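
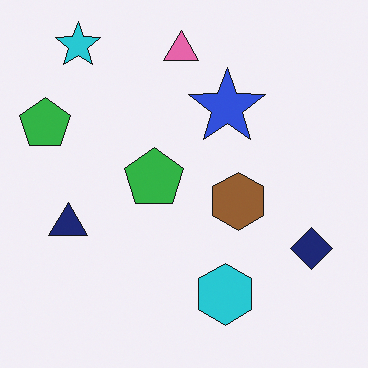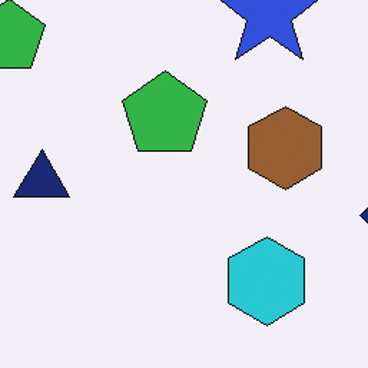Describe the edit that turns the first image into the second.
The transformation is: cropped to a modestly smaller region and rescaled.

The visible shapes are larger and the field of view is narrower; shapes near the original edges may be partly or wholly outside the frame — a crop-and-rescale.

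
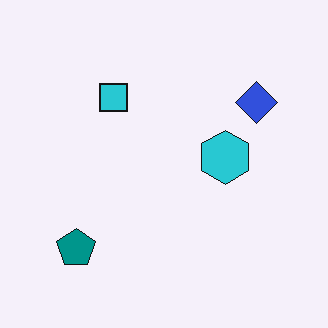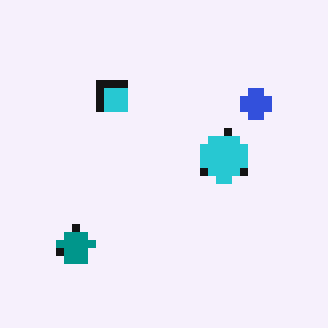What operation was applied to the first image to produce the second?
The second image is the first moderately pixelated.

Shapes are reduced to large square blocks; fine edges and outlines are lost — a downscale-then-upscale (mosaic) effect.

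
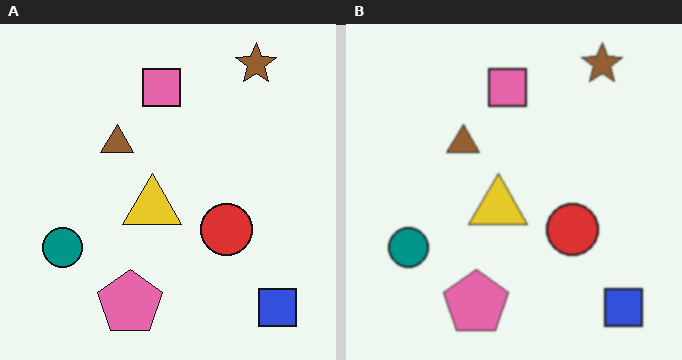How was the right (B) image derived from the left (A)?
The image was lightly blurred.

Shape edges and outlines are uniformly softened across the whole image.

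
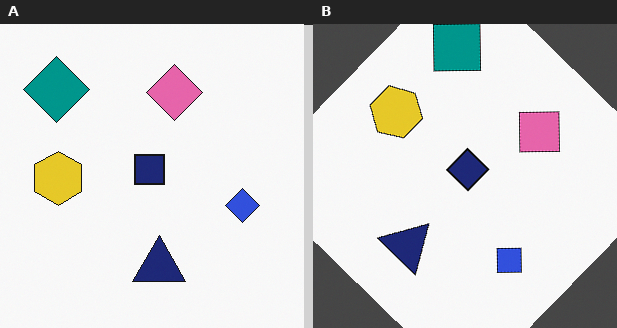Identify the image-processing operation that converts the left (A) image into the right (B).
The transformation is: rotated clockwise by a large amount — several tens of degrees.

Every shape is tilted by the same angle and the image corners show triangular fill wedges — a whole-image rotation by a non-right angle.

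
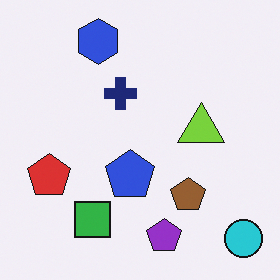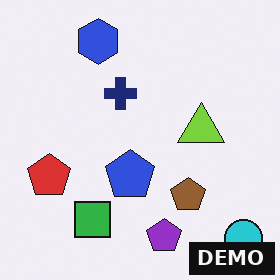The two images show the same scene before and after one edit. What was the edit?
The image was watermarked with the text "DEMO" in the lower-right corner.

A dark label reading "DEMO" appears in the lower-right corner.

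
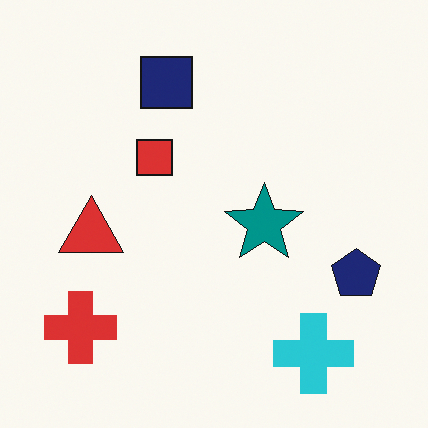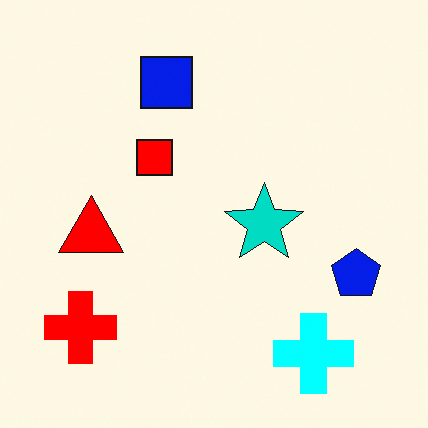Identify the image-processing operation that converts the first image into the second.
The image was made much more vivid (saturation change).

All colors are more vivid — a global saturation change.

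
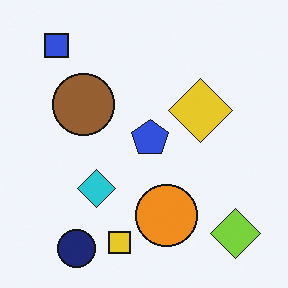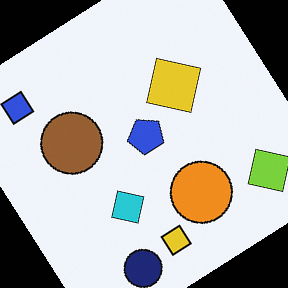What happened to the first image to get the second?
It was rotated counter-clockwise by a large amount — several tens of degrees.

Every shape is tilted by the same angle and the image corners show triangular fill wedges — a whole-image rotation by a non-right angle.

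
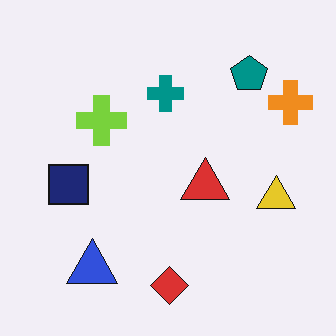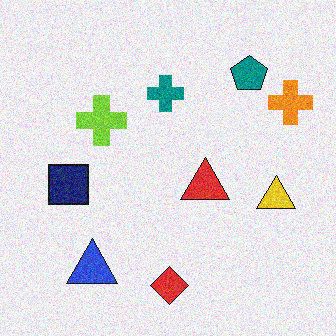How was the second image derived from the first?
The second image is the first degraded with visible gaussian noise.

Random speckle covers the whole image, including the flat background.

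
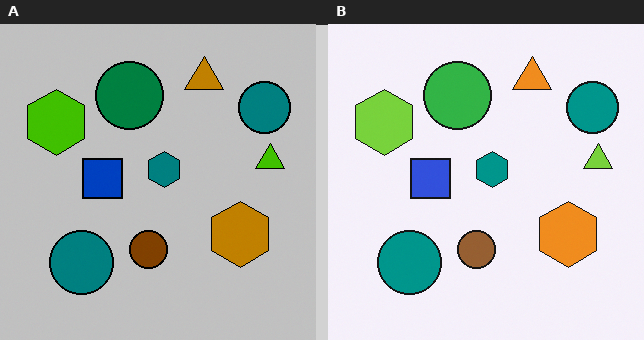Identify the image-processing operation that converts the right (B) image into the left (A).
The transformation is: heavily posterized to just a handful of flat colors.

Each flat color has snapped to a coarser quantized level — most visibly, the near-white background has dropped to a flat grey.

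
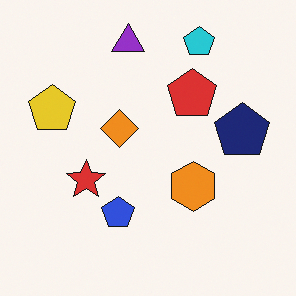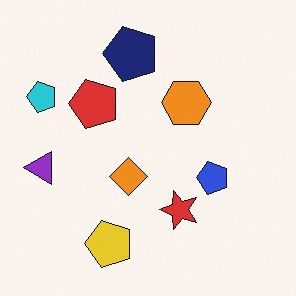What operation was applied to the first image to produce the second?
The second image is the first rotated 90° counter-clockwise.

The cyan pentagon sits in the top-right of the first image and the top-left of the second — consistent with a whole-image 90° counter-clockwise rotation.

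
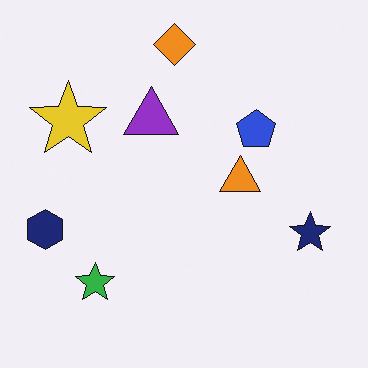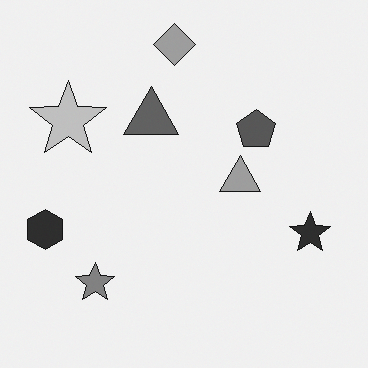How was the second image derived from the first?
The image was converted to grayscale.

All color is removed — every shape is now a shade of grey.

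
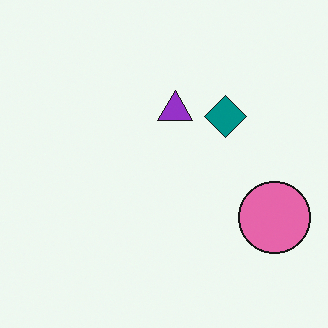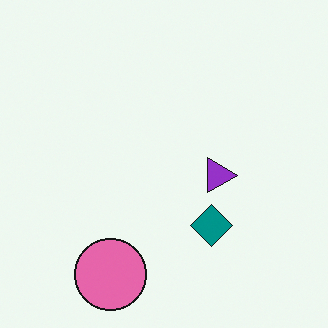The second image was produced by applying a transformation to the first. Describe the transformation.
The image was rotated 90° clockwise.

The pink circle sits in the right of the first image and the bottom of the second — consistent with a whole-image 90° clockwise rotation.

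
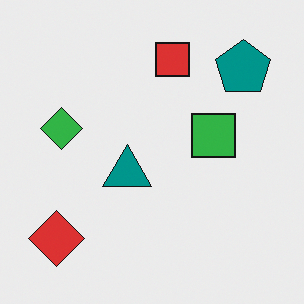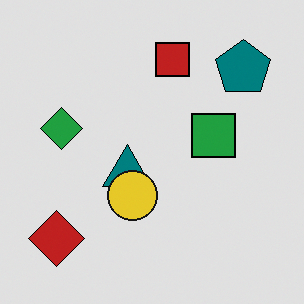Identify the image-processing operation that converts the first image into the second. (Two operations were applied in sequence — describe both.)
This is the original image posterized to a reduced palette, then overlaid with an additional yellow circle.

Each flat color has snapped to a coarser quantized level — most visibly, the near-white background has dropped to a flat grey. A yellow circle appears in the second image that is absent from the first.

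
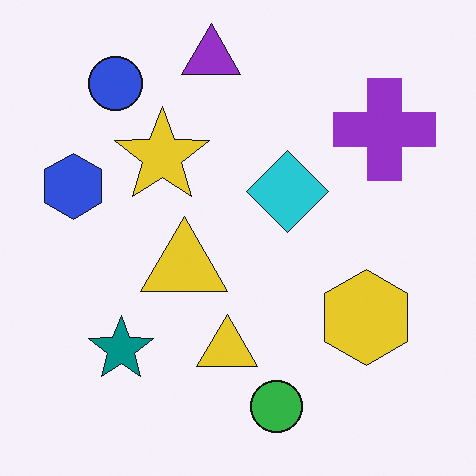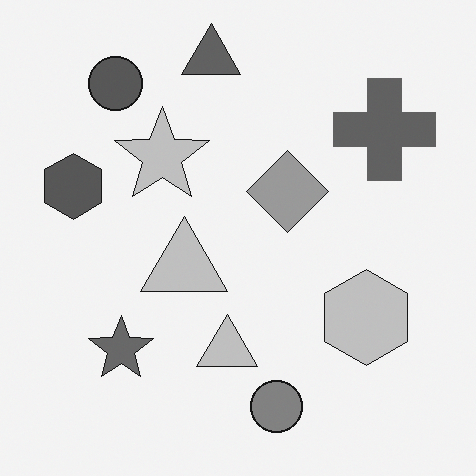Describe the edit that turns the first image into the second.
It was converted to grayscale.

All color is removed — every shape is now a shade of grey.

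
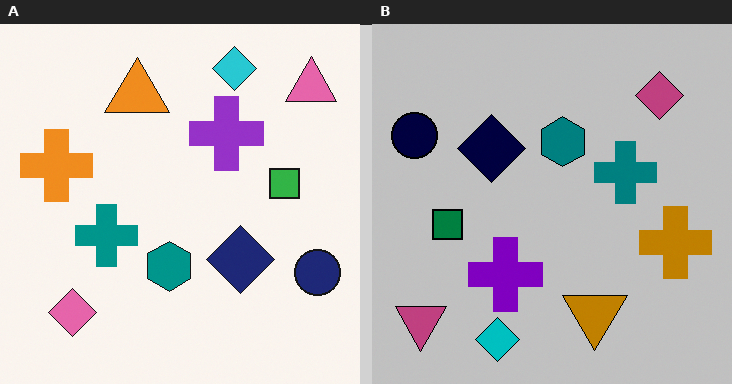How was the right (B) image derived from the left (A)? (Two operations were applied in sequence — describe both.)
The transformation is: rotated 180°, then aggressively posterized.

The pink triangle sits in the top-right of the left (A) image and the bottom-left of the right (B) — consistent with a whole-image 180° rotation. Each flat color has snapped to a coarser quantized level — most visibly, the near-white background has dropped to a flat grey.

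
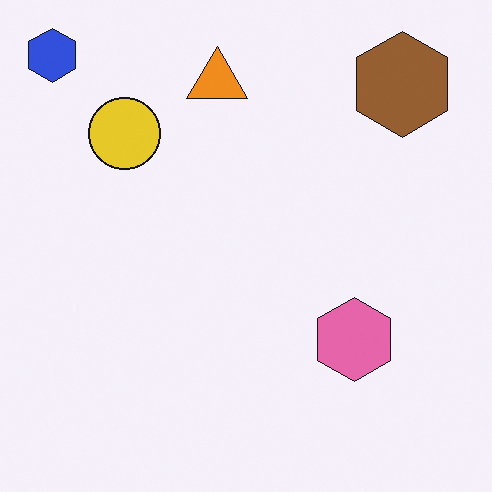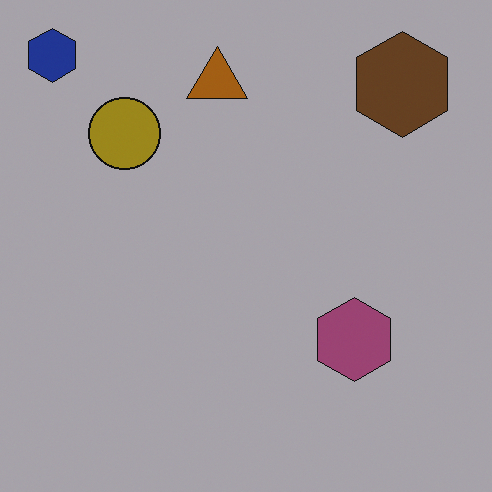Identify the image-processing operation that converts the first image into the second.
It was substantially darkened.

Every pixel — background and shapes alike — is uniformly darkened.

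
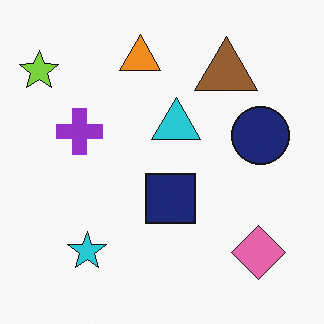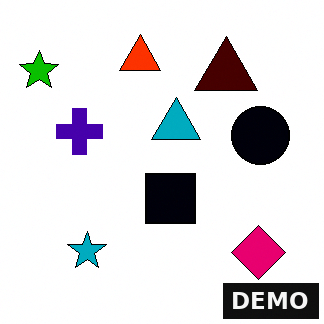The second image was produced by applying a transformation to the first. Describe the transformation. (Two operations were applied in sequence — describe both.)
The second image is the first given much higher contrast, then watermarked with the text "DEMO" in the lower-right corner.

Tones are pushed away from mid-grey across the whole image — a global contrast change. A dark label reading "DEMO" appears in the lower-right corner.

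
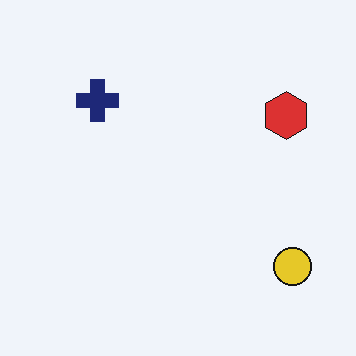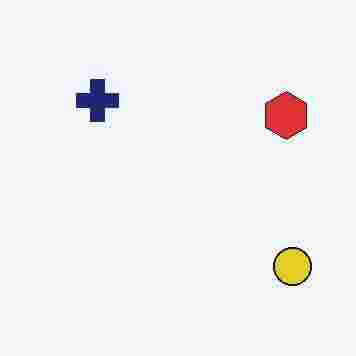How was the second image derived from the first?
The transformation is: degraded with heavy JPEG compression.

Blocky 8×8 compression artifacts appear around shape edges and the flat background shows ringing — characteristic JPEG degradation.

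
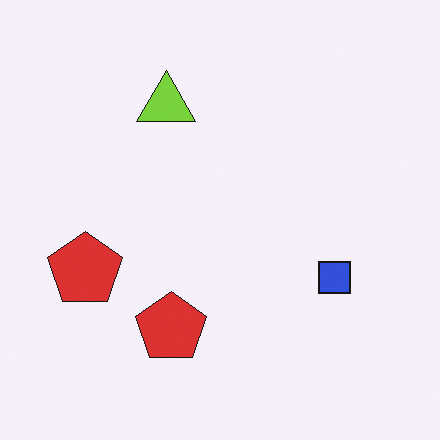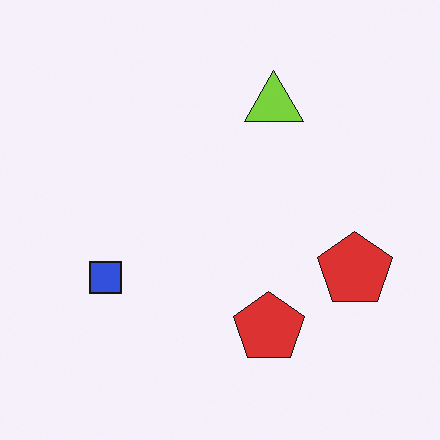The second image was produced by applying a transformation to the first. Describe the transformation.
The second image is the first flipped horizontally (left ↔ right).

The blue square is in the right of the first image and the left of the second — shapes on opposite sides of the vertical midline have swapped in a mirror flip.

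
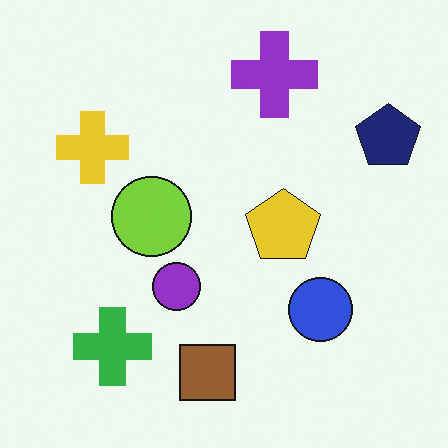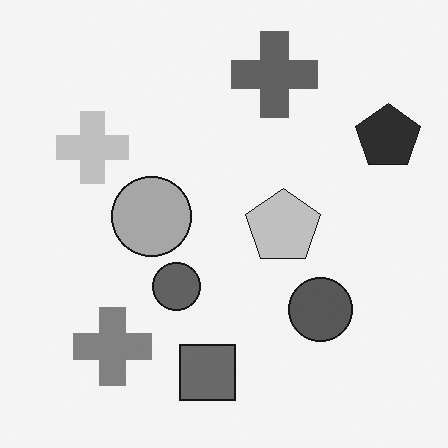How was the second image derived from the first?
The transformation is: converted to grayscale.

All color is removed — every shape is now a shade of grey.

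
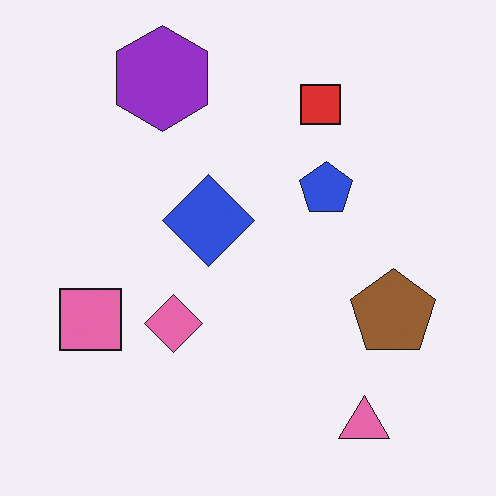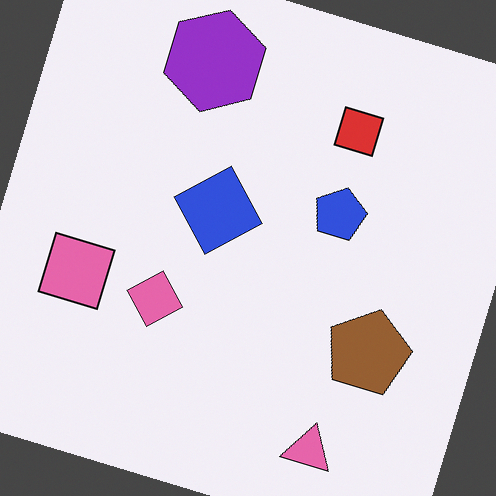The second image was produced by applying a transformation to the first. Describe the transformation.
The image was rotated clockwise by a moderate amount.

Every shape is tilted by the same angle and the image corners show triangular fill wedges — a whole-image rotation by a non-right angle.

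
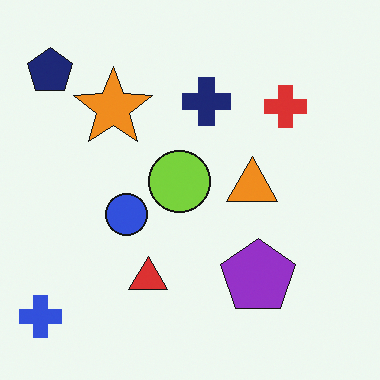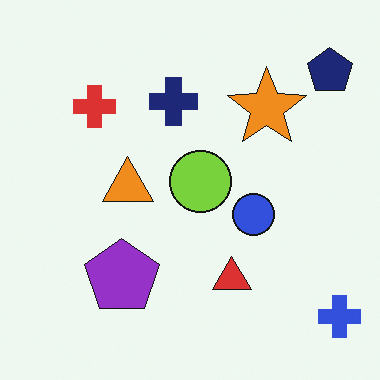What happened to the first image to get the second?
This is the original image flipped horizontally (left ↔ right).

The blue cross is in the bottom-left of the first image and the bottom-right of the second — shapes on opposite sides of the vertical midline have swapped in a mirror flip.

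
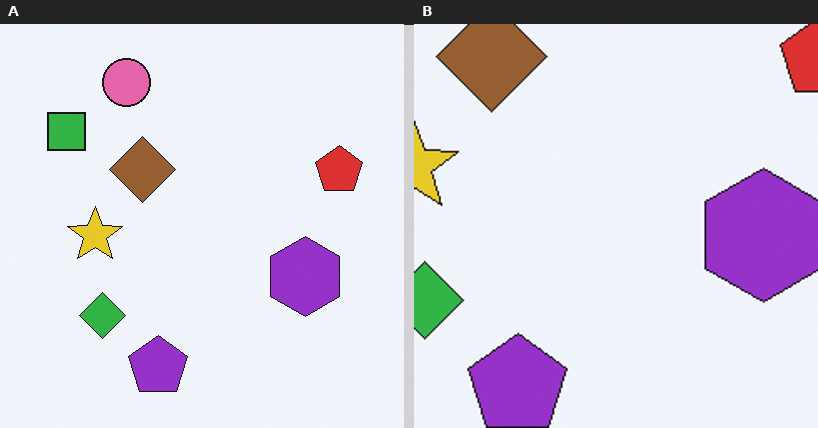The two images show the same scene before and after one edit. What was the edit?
It was cropped to a noticeably smaller region and rescaled.

The visible shapes are larger and the field of view is narrower; shapes near the original edges may be partly or wholly outside the frame — a crop-and-rescale.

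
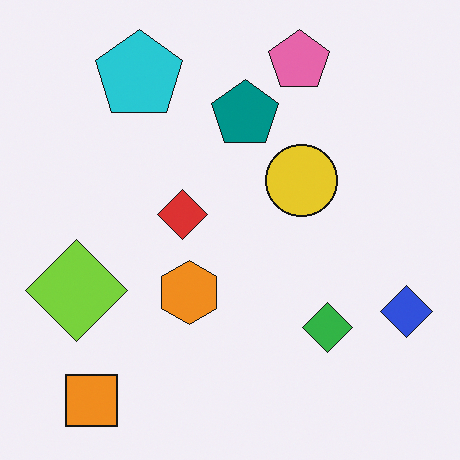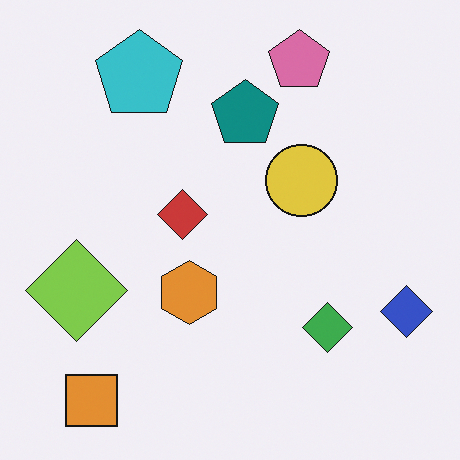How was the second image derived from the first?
The second image is the first slightly desaturated.

All colors are more muted and greyish — a global saturation change.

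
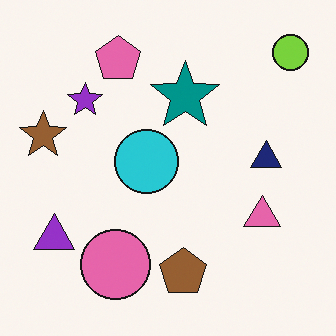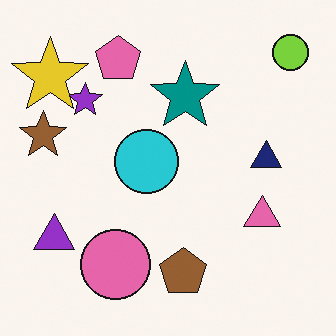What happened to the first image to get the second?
Overlaid with an additional yellow star.

A yellow star appears in the second image that is absent from the first.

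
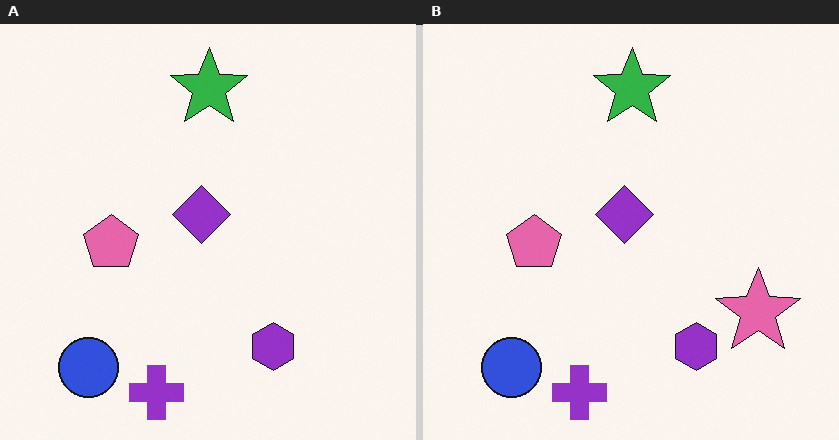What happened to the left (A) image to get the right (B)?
The image was overlaid with an additional pink star.

A pink star appears in the right (B) image that is absent from the left (A).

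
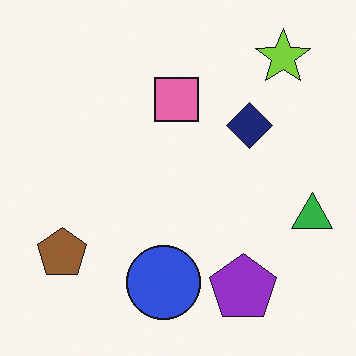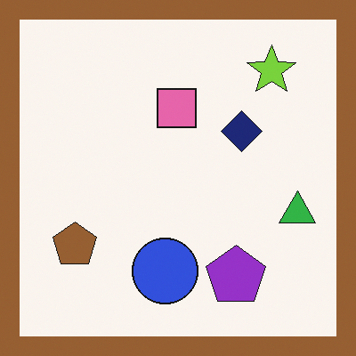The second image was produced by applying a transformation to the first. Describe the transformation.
Framed with a brown border.

A solid brown frame runs around the edge of the second image, with the content slightly shrunk inside it.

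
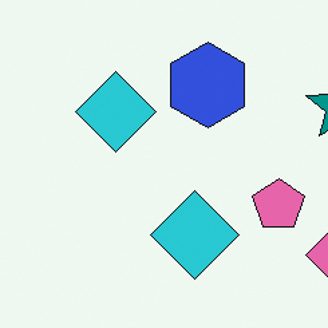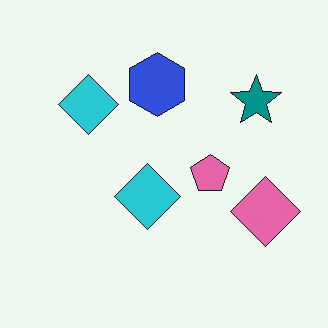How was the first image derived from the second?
It was cropped slightly and scaled back up.

The visible shapes are larger and the field of view is narrower; shapes near the original edges may be partly or wholly outside the frame — a crop-and-rescale.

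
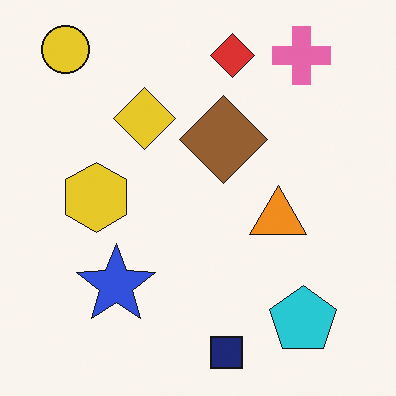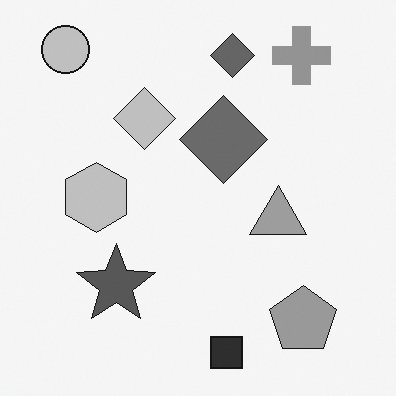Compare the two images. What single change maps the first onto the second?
This is the original image converted to grayscale.

All color is removed — every shape is now a shade of grey.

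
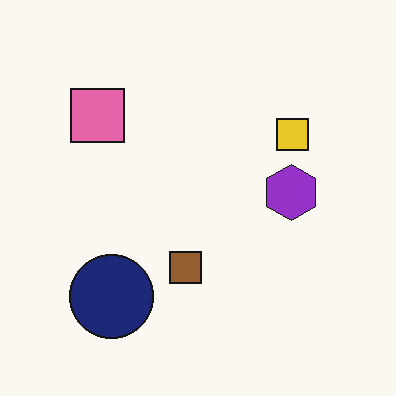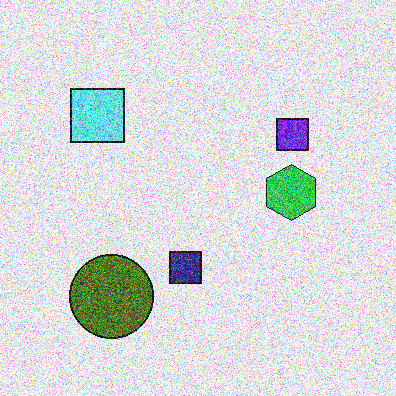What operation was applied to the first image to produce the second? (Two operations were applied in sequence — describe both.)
The image was hue-shifted through roughly half the color wheel, then degraded with a thick layer of grain.

Every shape's color has rotated by the same amount around the hue wheel — a uniform hue shift. Random speckle covers the whole image, including the flat background.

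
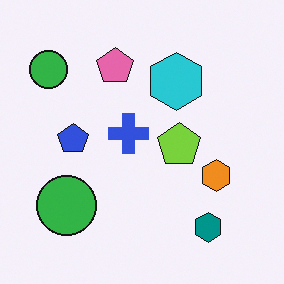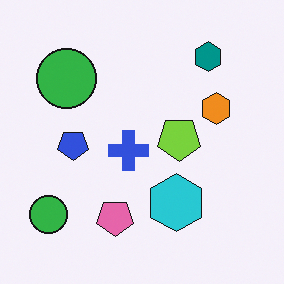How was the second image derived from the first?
It was flipped vertically (top ↔ bottom).

The teal hexagon is in the bottom-right of the first image and the top-right of the second — shapes on opposite sides of the horizontal midline have swapped in a mirror flip.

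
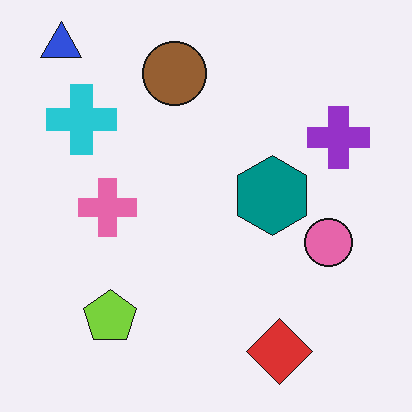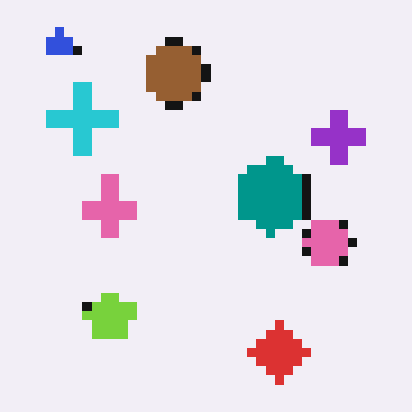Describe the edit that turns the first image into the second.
It was coarsely pixelated.

Shapes are reduced to large square blocks; fine edges and outlines are lost — a downscale-then-upscale (mosaic) effect.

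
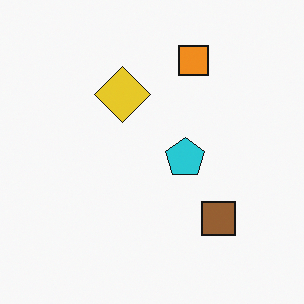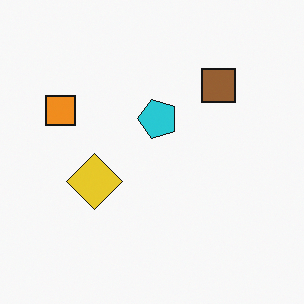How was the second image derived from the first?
This is the original image rotated 90° counter-clockwise.

The orange square sits in the top of the first image and the left of the second — consistent with a whole-image 90° counter-clockwise rotation.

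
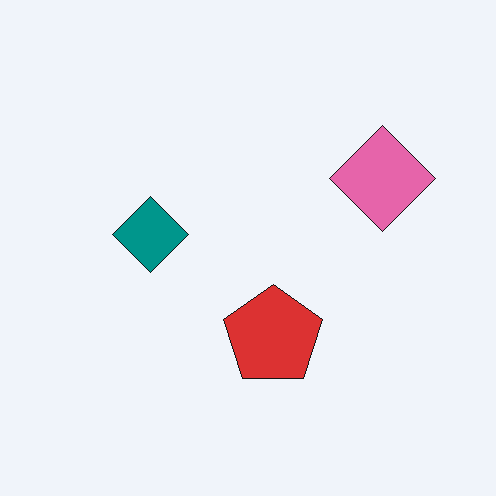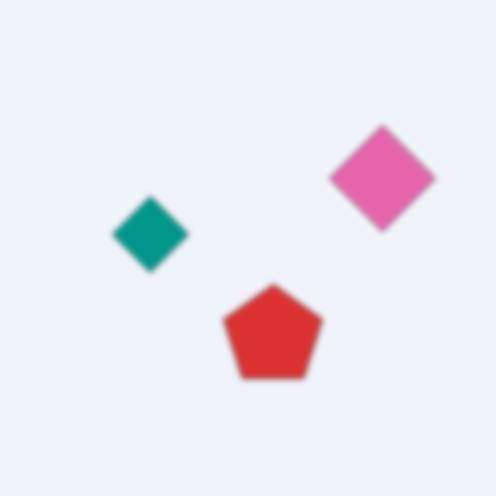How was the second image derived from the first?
The transformation is: noticeably gaussian-blurred.

Shape edges and outlines are uniformly softened across the whole image.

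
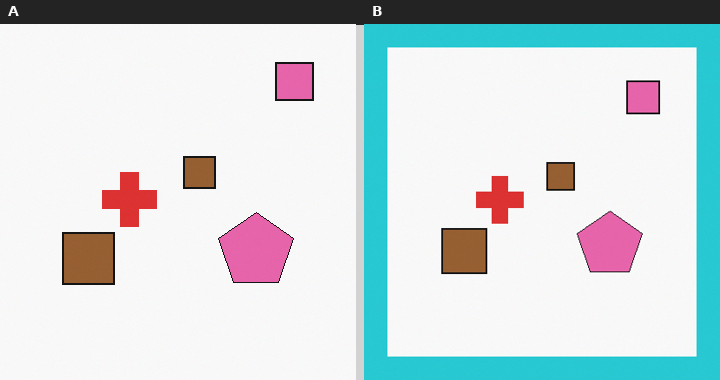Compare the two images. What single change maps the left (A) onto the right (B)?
It was framed with a cyan border.

A solid cyan frame runs around the edge of the right (B) image, with the content slightly shrunk inside it.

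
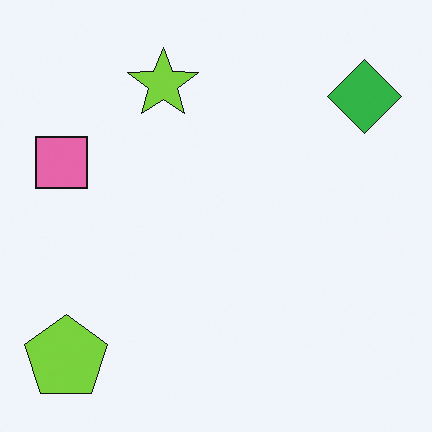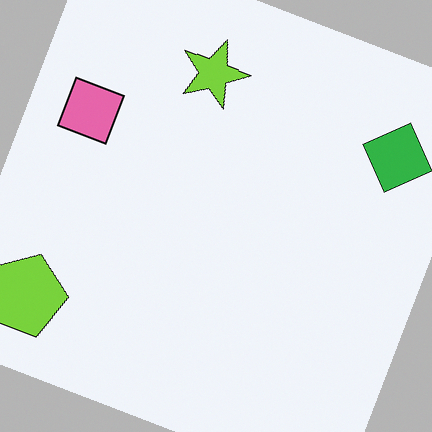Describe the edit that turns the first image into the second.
Rotated clockwise by a clearly visible amount.

Every shape is tilted by the same angle and the image corners show triangular fill wedges — a whole-image rotation by a non-right angle.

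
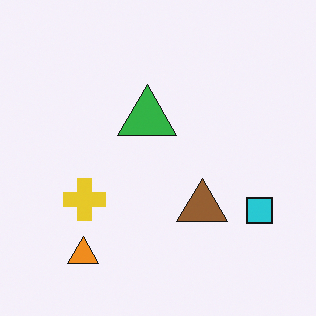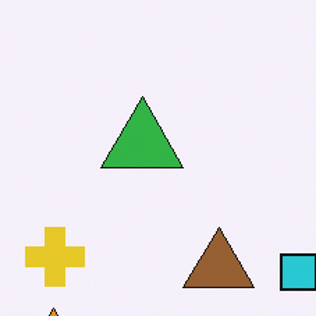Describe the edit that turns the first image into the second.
This is the original image cropped to a modestly smaller region and rescaled.

The visible shapes are larger and the field of view is narrower; shapes near the original edges may be partly or wholly outside the frame — a crop-and-rescale.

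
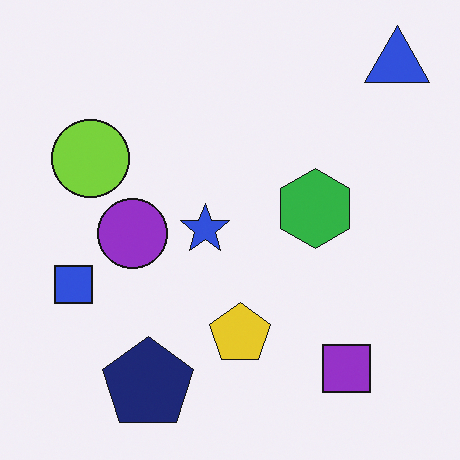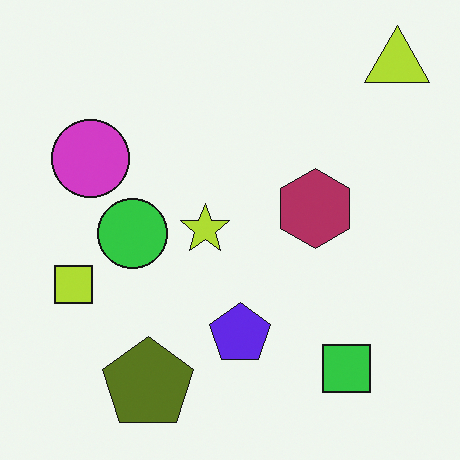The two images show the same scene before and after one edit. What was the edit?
The second image is the first hue-shifted by a large amount.

Every shape's color has rotated by the same amount around the hue wheel — a uniform hue shift.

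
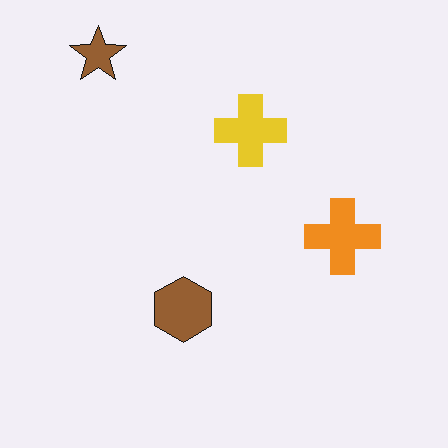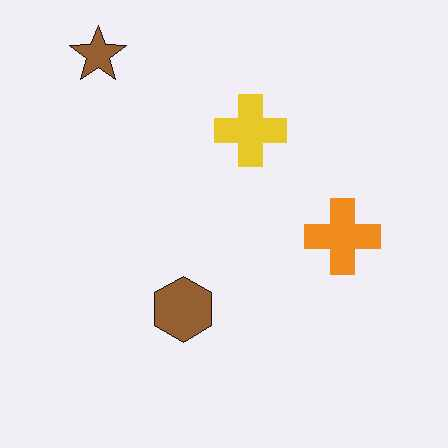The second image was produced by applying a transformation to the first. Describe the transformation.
It was given moderate JPEG compression.

Blocky 8×8 compression artifacts appear around shape edges and the flat background shows ringing — characteristic JPEG degradation.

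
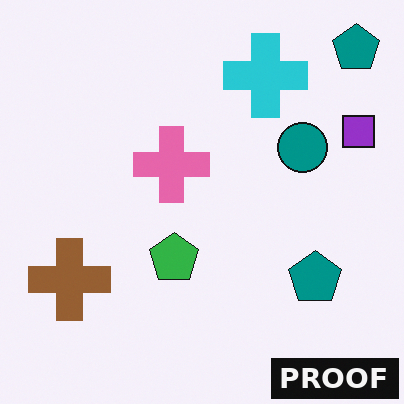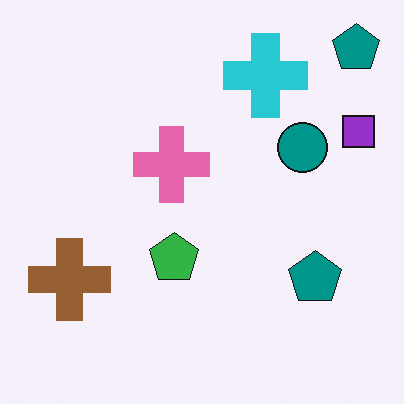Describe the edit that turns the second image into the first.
Watermarked with the text "PROOF" in the lower-right corner.

A dark label reading "PROOF" appears in the lower-right corner.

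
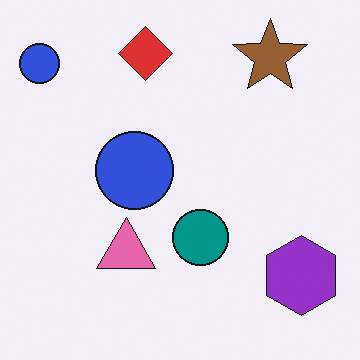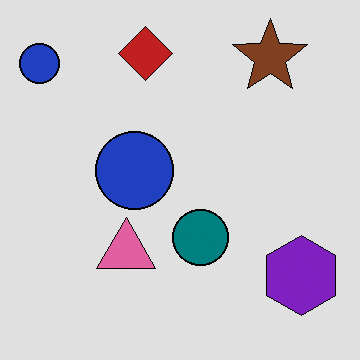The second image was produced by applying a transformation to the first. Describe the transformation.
It was posterized to a reduced palette.

Each flat color has snapped to a coarser quantized level — most visibly, the near-white background has dropped to a flat grey.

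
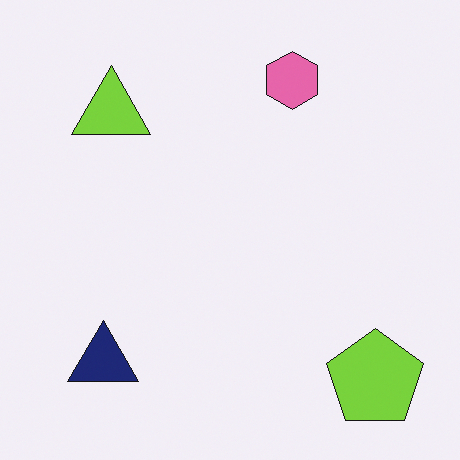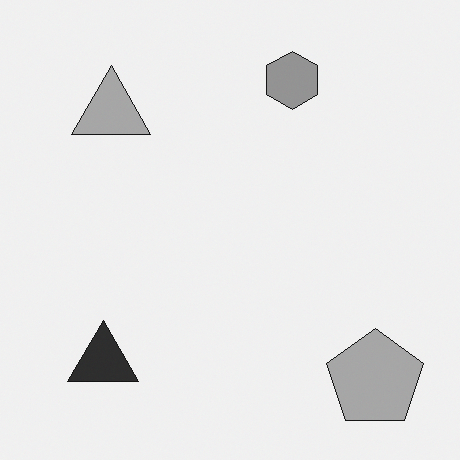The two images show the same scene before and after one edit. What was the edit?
The transformation is: converted to grayscale.

All color is removed — every shape is now a shade of grey.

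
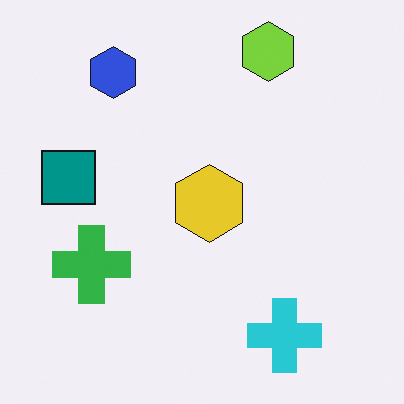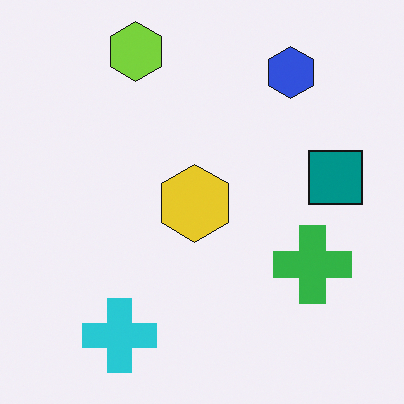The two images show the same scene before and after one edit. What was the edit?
The transformation is: flipped horizontally (left ↔ right).

The teal square is in the left of the first image and the right of the second — shapes on opposite sides of the vertical midline have swapped in a mirror flip.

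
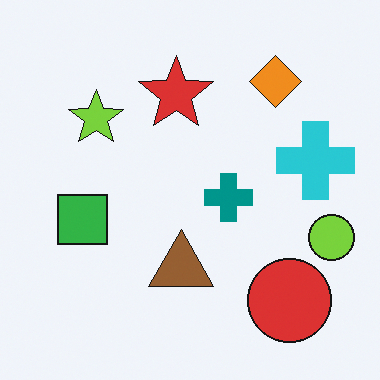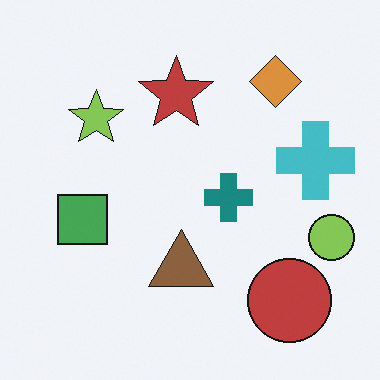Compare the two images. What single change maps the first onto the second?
The second image is the first slightly desaturated.

All colors are more muted and greyish — a global saturation change.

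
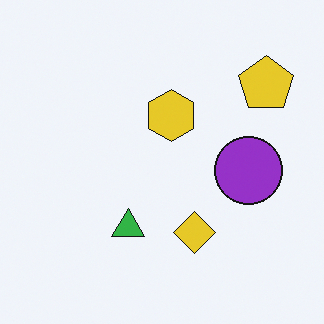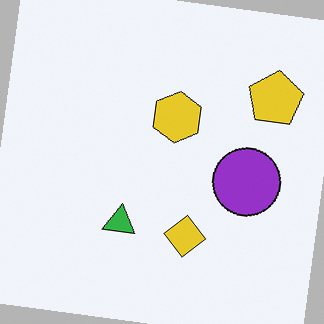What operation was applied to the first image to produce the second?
The second image is the first rotated clockwise by a slight angle.

Every shape is tilted by the same angle and the image corners show triangular fill wedges — a whole-image rotation by a non-right angle.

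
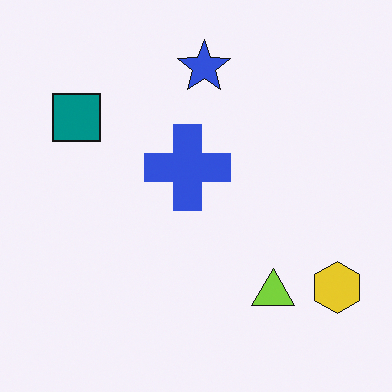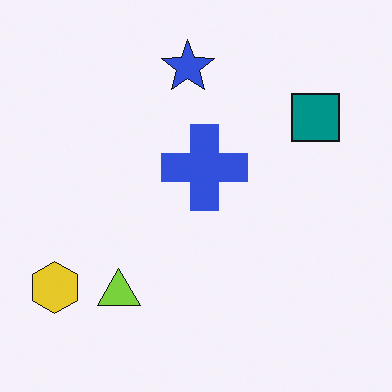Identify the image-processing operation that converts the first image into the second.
This is the original image flipped horizontally (left ↔ right).

The yellow hexagon is in the bottom-right of the first image and the bottom-left of the second — shapes on opposite sides of the vertical midline have swapped in a mirror flip.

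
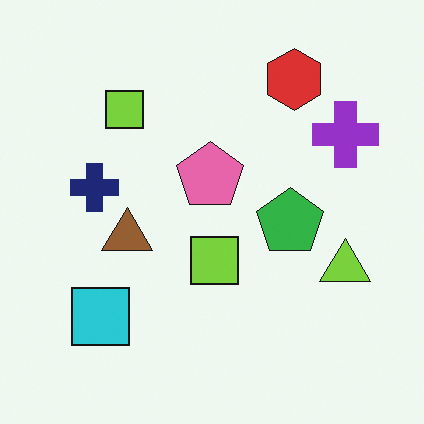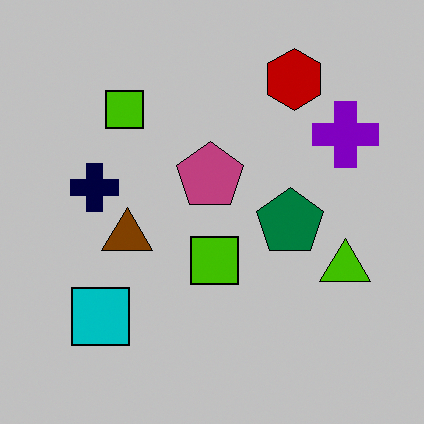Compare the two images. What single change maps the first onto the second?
This is the original image heavily posterized to just a handful of flat colors.

Each flat color has snapped to a coarser quantized level — most visibly, the near-white background has dropped to a flat grey.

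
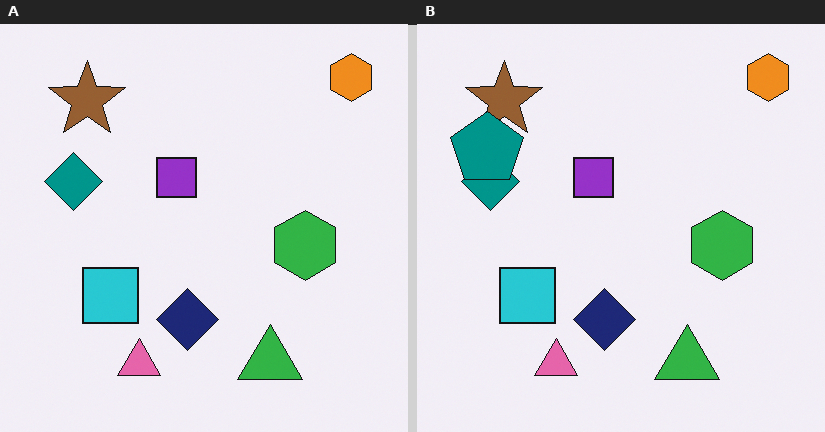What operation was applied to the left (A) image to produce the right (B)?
The transformation is: overlaid with an additional teal pentagon.

A teal pentagon appears in the right (B) image that is absent from the left (A).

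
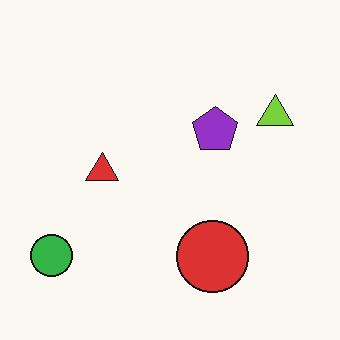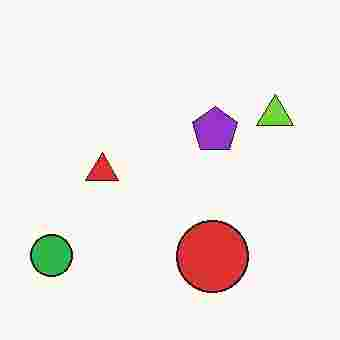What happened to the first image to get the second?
This is the original image heavily JPEG-compressed with obvious blocking artifacts.

Blocky 8×8 compression artifacts appear around shape edges and the flat background shows ringing — characteristic JPEG degradation.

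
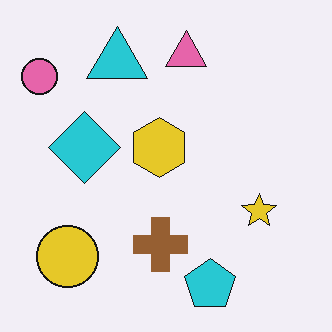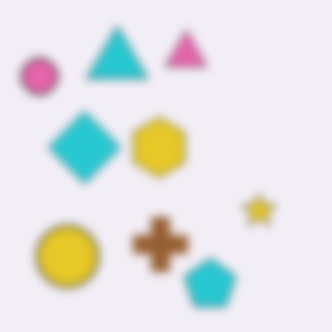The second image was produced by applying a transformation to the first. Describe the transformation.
Noticeably gaussian-blurred.

Shape edges and outlines are uniformly softened across the whole image.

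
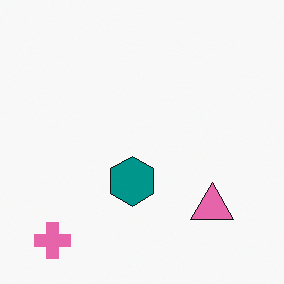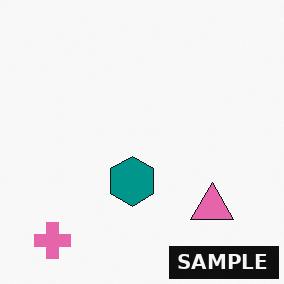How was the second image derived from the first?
It was watermarked with the text "SAMPLE" in the lower-right corner.

A dark label reading "SAMPLE" appears in the lower-right corner.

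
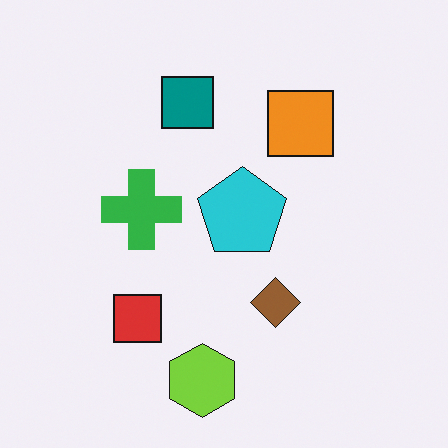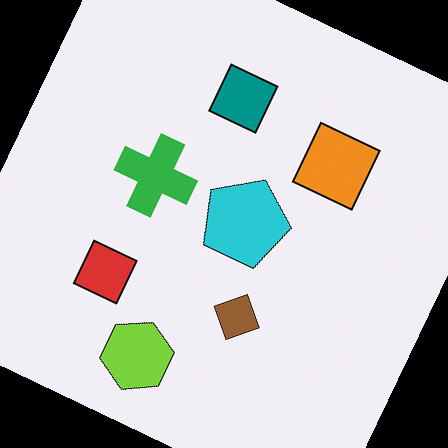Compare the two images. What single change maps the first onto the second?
Rotated clockwise by a clearly visible amount.

Every shape is tilted by the same angle and the image corners show triangular fill wedges — a whole-image rotation by a non-right angle.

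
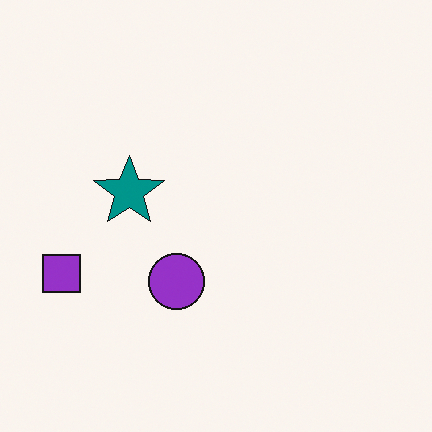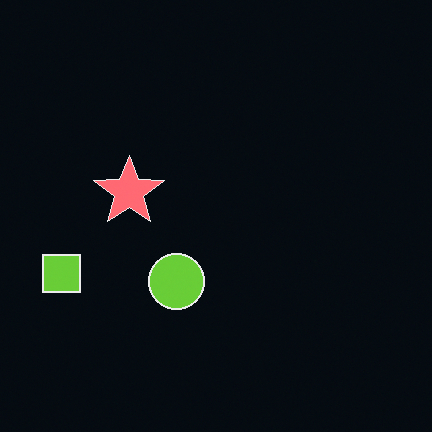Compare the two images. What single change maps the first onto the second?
The transformation is: color-inverted (negative).

The light background has become dark and every shape's color is its complement — a photographic negative.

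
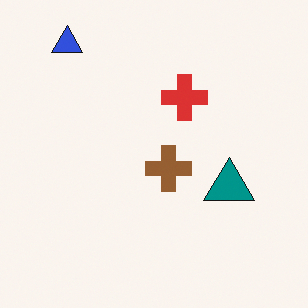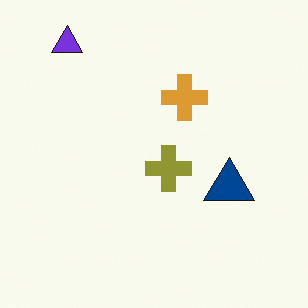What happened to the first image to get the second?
This is the original image hue-shifted by a small amount.

Every shape's color has rotated by the same amount around the hue wheel — a uniform hue shift.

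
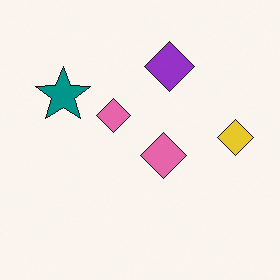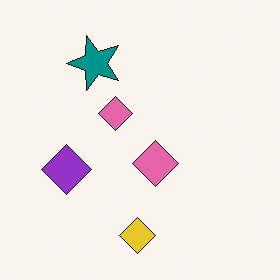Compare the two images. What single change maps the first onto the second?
The transformation is: transposed (reflected across the top-left ↔ bottom-right diagonal).

Shapes have swapped their row and column positions — what was in the top-right is now in the bottom-left — a diagonal reflection.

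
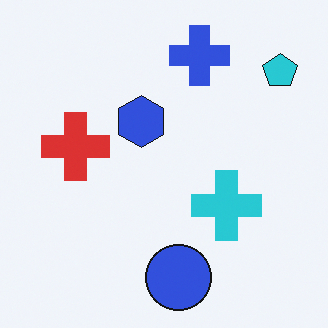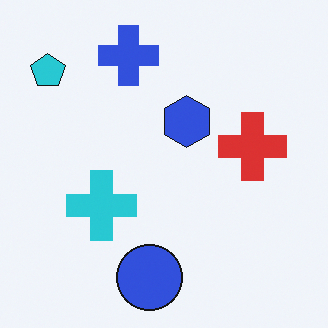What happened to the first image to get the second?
It was flipped horizontally (left ↔ right).

The cyan pentagon is in the top-right of the first image and the top-left of the second — shapes on opposite sides of the vertical midline have swapped in a mirror flip.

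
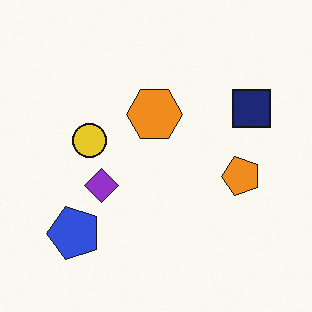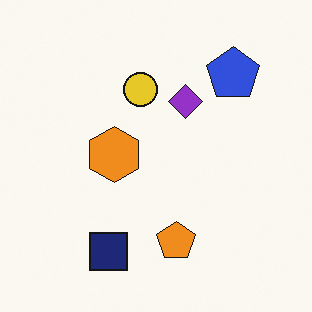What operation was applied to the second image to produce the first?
Transposed (reflected across the top-left ↔ bottom-right diagonal).

Shapes have swapped their row and column positions — what was in the top-right is now in the bottom-left — a diagonal reflection.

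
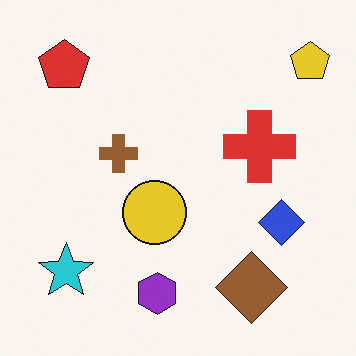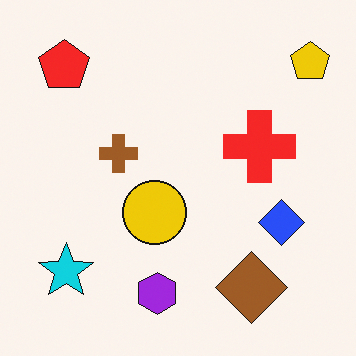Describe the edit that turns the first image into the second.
It was slightly oversaturated.

All colors are more vivid — a global saturation change.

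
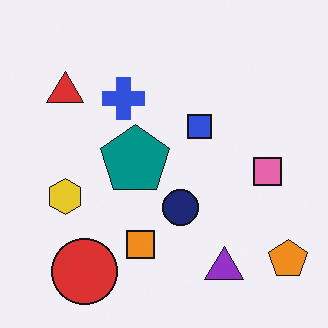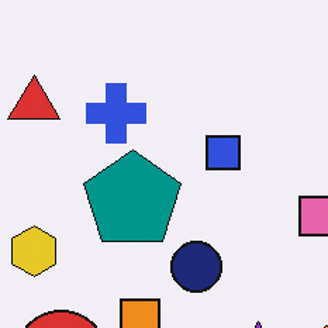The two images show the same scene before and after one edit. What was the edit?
Cropped to a modestly smaller region and rescaled.

The visible shapes are larger and the field of view is narrower; shapes near the original edges may be partly or wholly outside the frame — a crop-and-rescale.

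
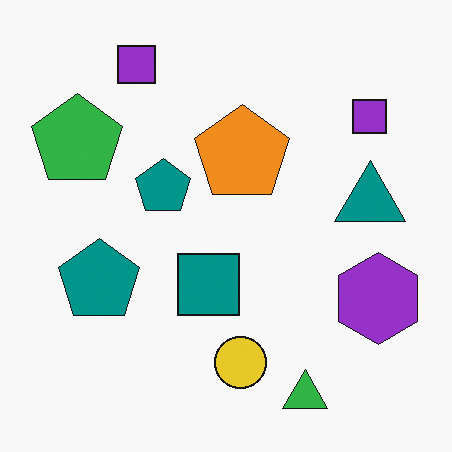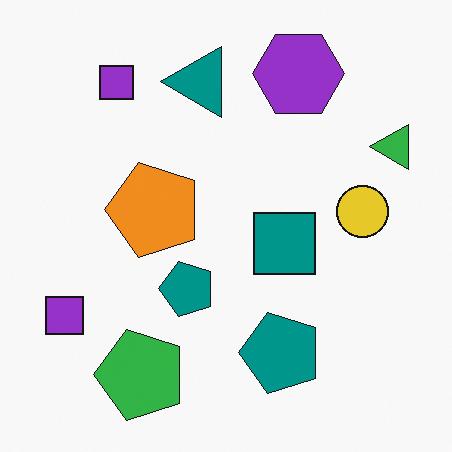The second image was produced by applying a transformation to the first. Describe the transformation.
Rotated 90° counter-clockwise.

The green triangle sits in the bottom-right of the first image and the top-right of the second — consistent with a whole-image 90° counter-clockwise rotation.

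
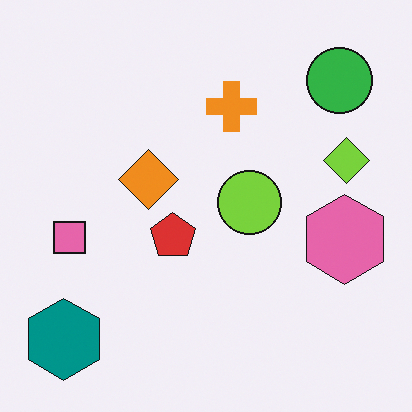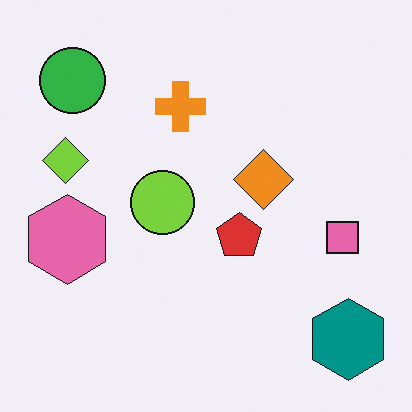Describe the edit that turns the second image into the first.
It was flipped horizontally (left ↔ right).

The teal hexagon is in the bottom-right of the second image and the bottom-left of the first — shapes on opposite sides of the vertical midline have swapped in a mirror flip.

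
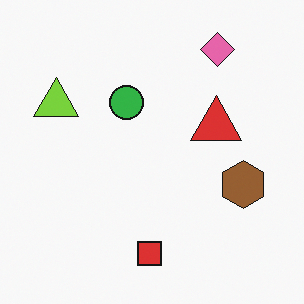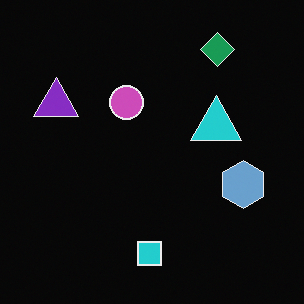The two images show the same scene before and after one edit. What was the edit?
This is the original image color-inverted (negative).

The light background has become dark and every shape's color is its complement — a photographic negative.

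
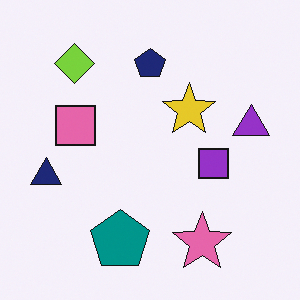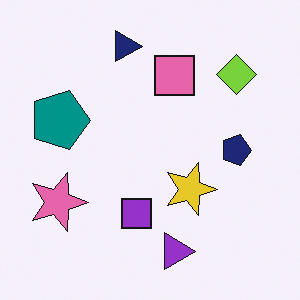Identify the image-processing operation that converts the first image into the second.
The second image is the first rotated 90° clockwise.

The lime diamond sits in the top-left of the first image and the top-right of the second — consistent with a whole-image 90° clockwise rotation.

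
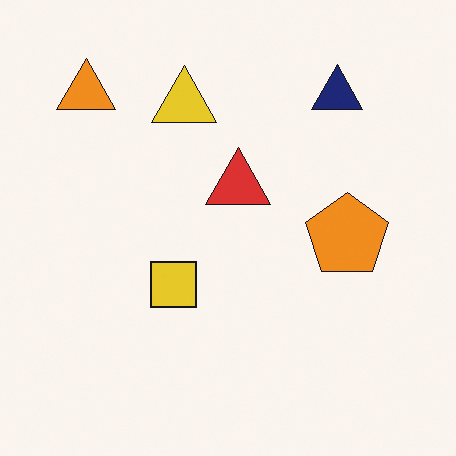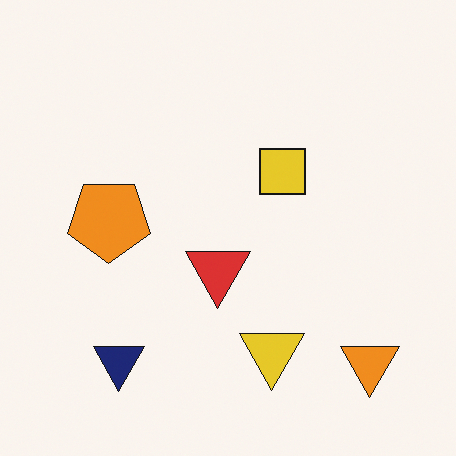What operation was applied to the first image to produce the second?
The second image is the first rotated 180°.

The orange triangle sits in the top-left of the first image and the bottom-right of the second — consistent with a whole-image 180° rotation.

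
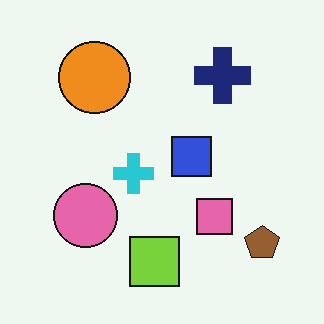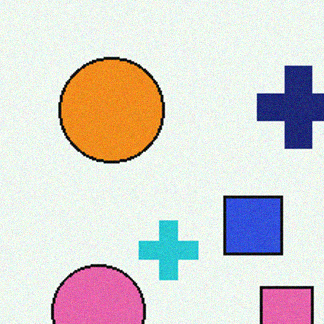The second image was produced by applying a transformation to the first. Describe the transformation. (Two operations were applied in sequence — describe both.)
Cropped to a modestly smaller region and rescaled, then degraded with subtle gaussian noise.

The visible shapes are larger and the field of view is narrower; shapes near the original edges may be partly or wholly outside the frame — a crop-and-rescale. Random speckle covers the whole image, including the flat background.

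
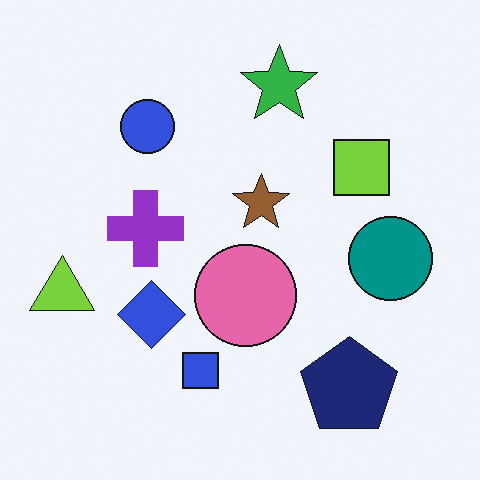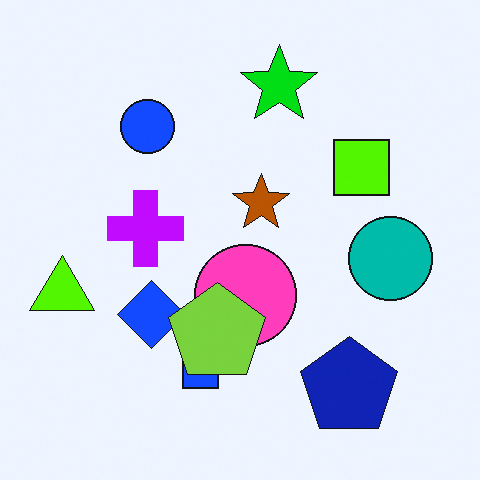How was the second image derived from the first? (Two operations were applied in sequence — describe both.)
The image was made much more vivid (saturation change), then overlaid with an additional lime pentagon.

All colors are more vivid — a global saturation change. A lime pentagon appears in the second image that is absent from the first.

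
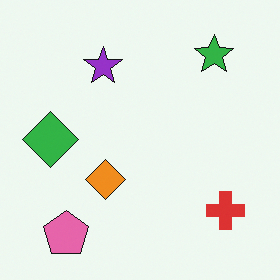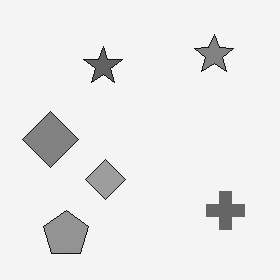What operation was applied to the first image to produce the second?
Converted to grayscale.

All color is removed — every shape is now a shade of grey.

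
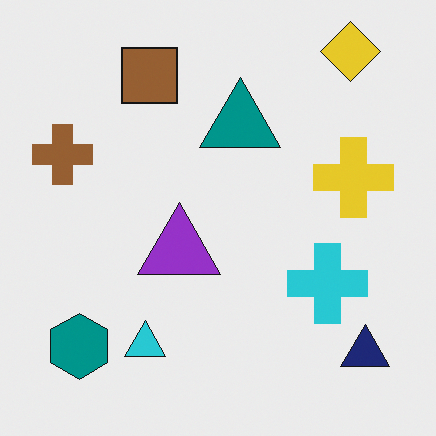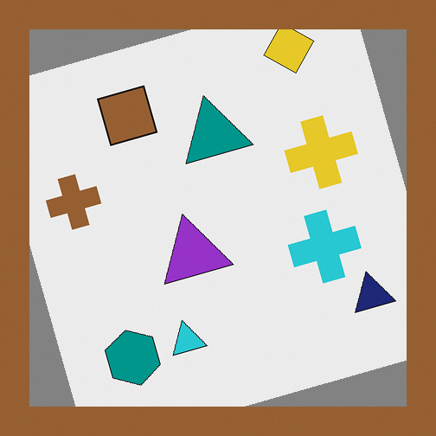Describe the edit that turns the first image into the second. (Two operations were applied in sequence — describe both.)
Rotated counter-clockwise by a clearly visible amount, then framed with a brown border.

Every shape is tilted by the same angle and the image corners show triangular fill wedges — a whole-image rotation by a non-right angle. A solid brown frame runs around the edge of the second image, with the content slightly shrunk inside it.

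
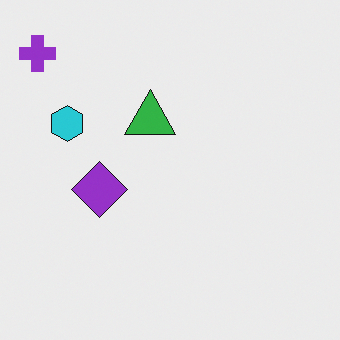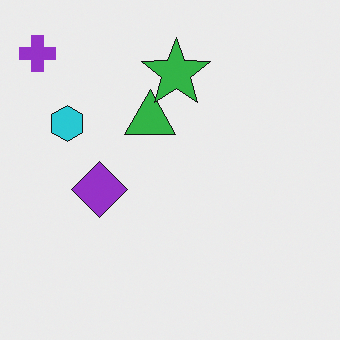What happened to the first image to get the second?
The transformation is: overlaid with an additional green star.

A green star appears in the second image that is absent from the first.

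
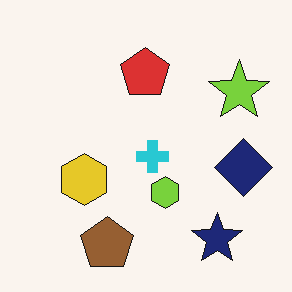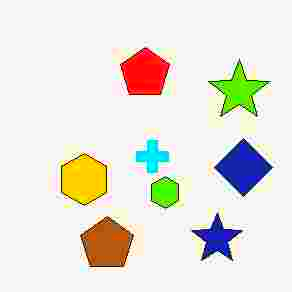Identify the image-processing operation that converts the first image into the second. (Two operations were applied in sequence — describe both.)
The second image is the first degraded with heavy JPEG compression, then made much more vivid (saturation change).

Blocky 8×8 compression artifacts appear around shape edges and the flat background shows ringing — characteristic JPEG degradation. All colors are more vivid — a global saturation change.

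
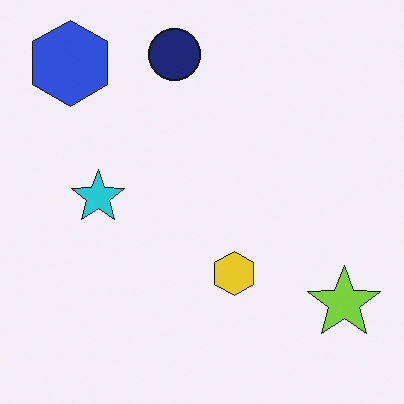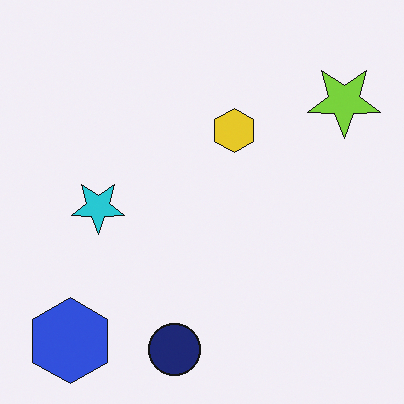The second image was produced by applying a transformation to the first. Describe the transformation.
This is the original image flipped vertically (top ↔ bottom).

The navy circle is in the top of the first image and the bottom of the second — shapes on opposite sides of the horizontal midline have swapped in a mirror flip.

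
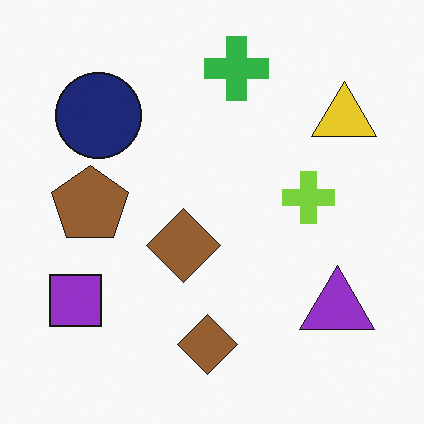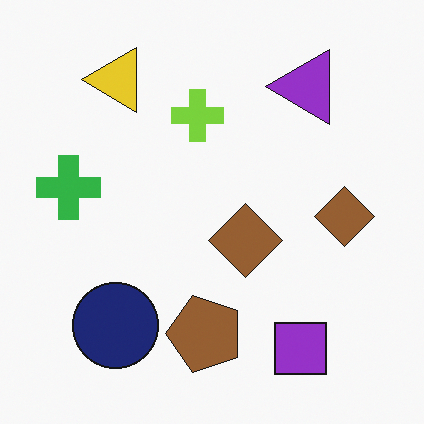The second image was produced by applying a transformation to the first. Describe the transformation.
Rotated 90° counter-clockwise.

The purple square sits in the bottom-left of the first image and the bottom-right of the second — consistent with a whole-image 90° counter-clockwise rotation.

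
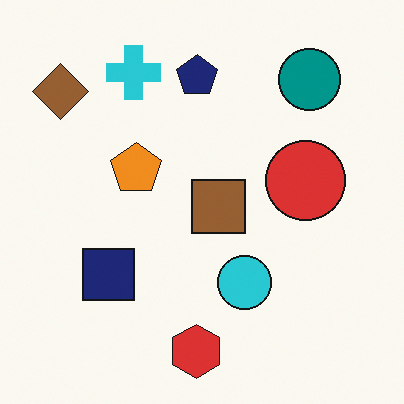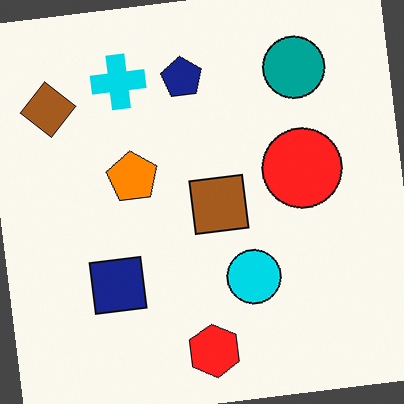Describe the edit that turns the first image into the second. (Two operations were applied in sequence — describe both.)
It was slightly oversaturated, then rotated counter-clockwise by a small amount.

All colors are more vivid — a global saturation change. Every shape is tilted by the same angle and the image corners show triangular fill wedges — a whole-image rotation by a non-right angle.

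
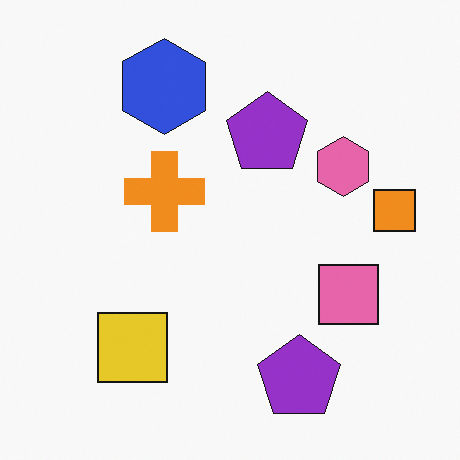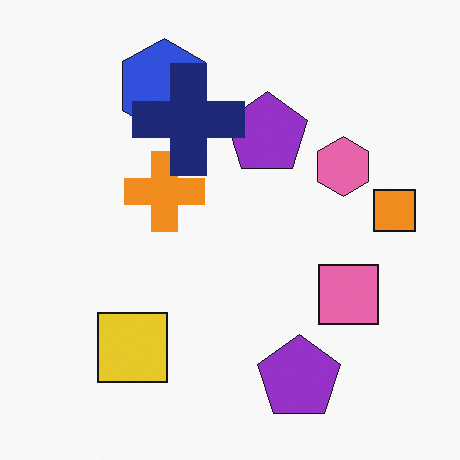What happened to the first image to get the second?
The transformation is: overlaid with an additional navy cross.

A navy cross appears in the second image that is absent from the first.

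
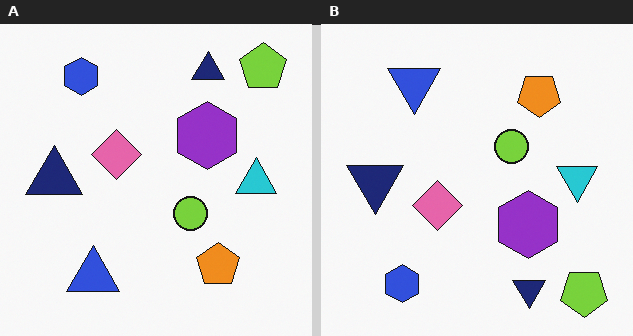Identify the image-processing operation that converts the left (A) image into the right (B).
This is the original image flipped vertically (top ↔ bottom).

The lime pentagon is in the top-right of the left (A) image and the bottom-right of the right (B) — shapes on opposite sides of the horizontal midline have swapped in a mirror flip.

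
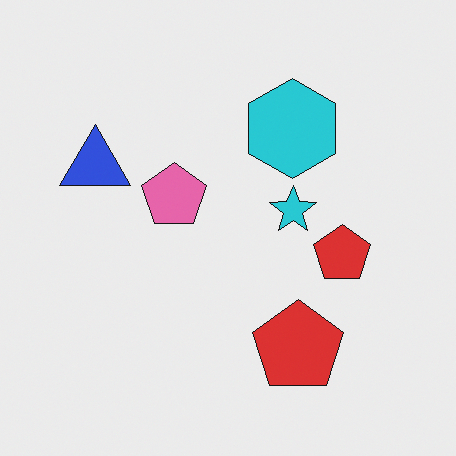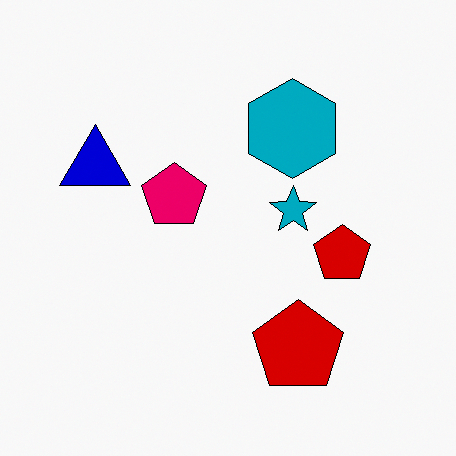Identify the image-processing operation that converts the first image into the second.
The transformation is: boosted in contrast.

Tones are pushed away from mid-grey across the whole image — a global contrast change.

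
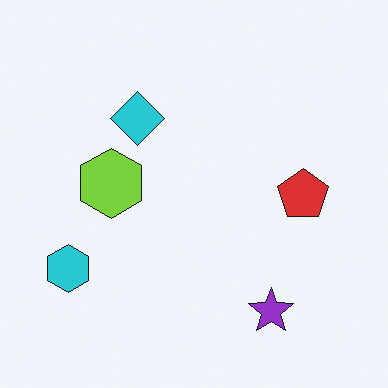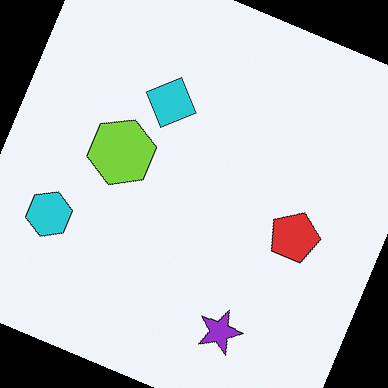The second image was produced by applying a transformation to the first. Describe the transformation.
The image was rotated clockwise by a clearly visible amount.

Every shape is tilted by the same angle and the image corners show triangular fill wedges — a whole-image rotation by a non-right angle.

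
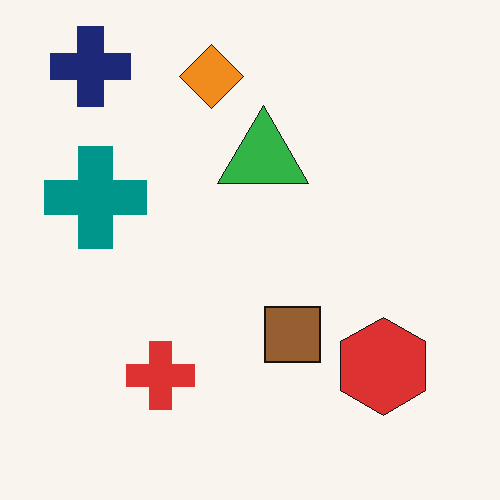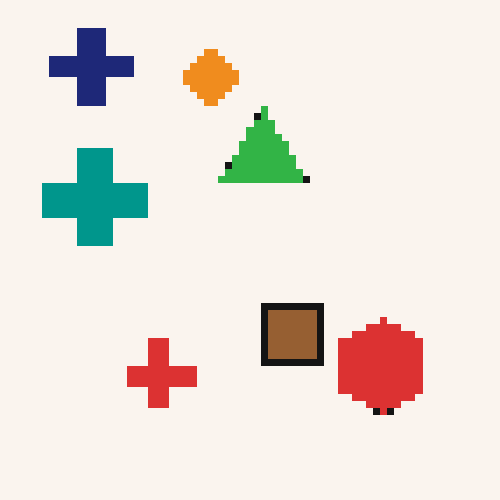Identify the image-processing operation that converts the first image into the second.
It was moderately pixelated.

Shapes are reduced to large square blocks; fine edges and outlines are lost — a downscale-then-upscale (mosaic) effect.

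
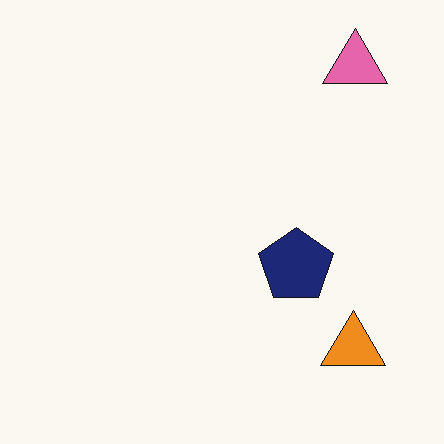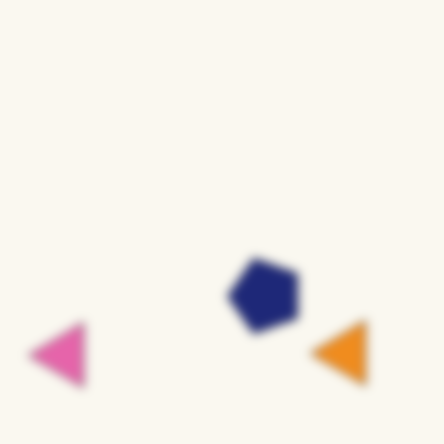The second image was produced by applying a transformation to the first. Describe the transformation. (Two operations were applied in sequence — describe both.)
It was transposed (reflected across the top-left ↔ bottom-right diagonal), then strongly gaussian-blurred.

Shapes have swapped their row and column positions — what was in the top-right is now in the bottom-left — a diagonal reflection. Shape edges and outlines are uniformly softened across the whole image.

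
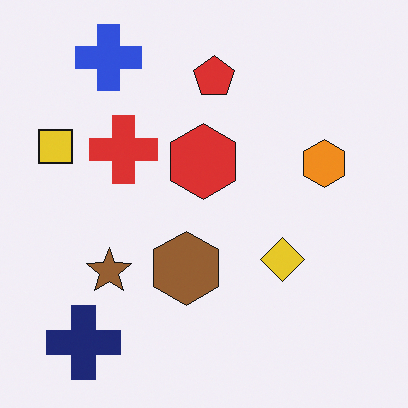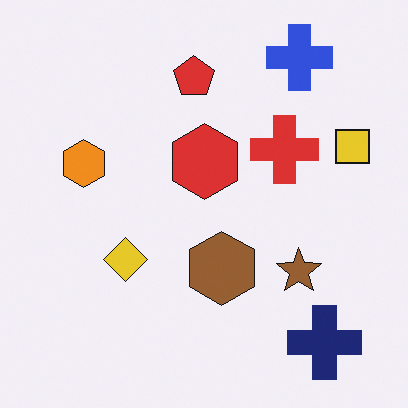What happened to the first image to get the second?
It was flipped horizontally (left ↔ right).

The yellow square is in the left of the first image and the right of the second — shapes on opposite sides of the vertical midline have swapped in a mirror flip.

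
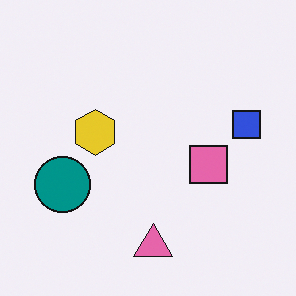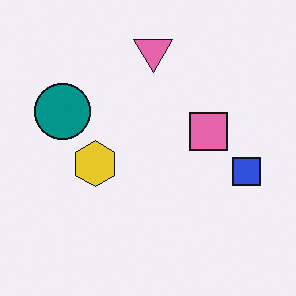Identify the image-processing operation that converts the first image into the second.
The second image is the first flipped vertically (top ↔ bottom).

The pink triangle is in the bottom of the first image and the top of the second — shapes on opposite sides of the horizontal midline have swapped in a mirror flip.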